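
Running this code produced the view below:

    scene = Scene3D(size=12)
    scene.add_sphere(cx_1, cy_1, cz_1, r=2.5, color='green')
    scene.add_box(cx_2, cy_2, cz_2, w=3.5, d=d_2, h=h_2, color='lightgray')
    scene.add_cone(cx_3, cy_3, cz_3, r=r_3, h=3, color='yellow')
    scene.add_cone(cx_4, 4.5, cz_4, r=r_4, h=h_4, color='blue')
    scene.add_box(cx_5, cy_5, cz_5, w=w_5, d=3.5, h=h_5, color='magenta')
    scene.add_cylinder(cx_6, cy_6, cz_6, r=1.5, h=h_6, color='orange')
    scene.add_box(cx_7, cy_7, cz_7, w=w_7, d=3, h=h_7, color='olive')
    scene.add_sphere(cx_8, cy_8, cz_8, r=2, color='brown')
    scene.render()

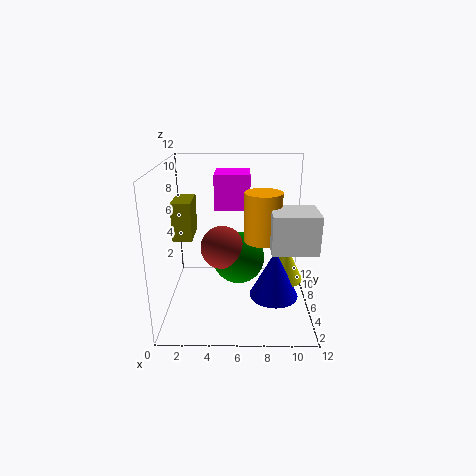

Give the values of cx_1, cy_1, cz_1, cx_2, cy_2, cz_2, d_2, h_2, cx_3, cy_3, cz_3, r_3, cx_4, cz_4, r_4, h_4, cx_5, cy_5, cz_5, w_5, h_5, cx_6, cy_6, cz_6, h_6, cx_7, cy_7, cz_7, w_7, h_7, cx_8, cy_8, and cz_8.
cx_1 = 6
cy_1 = 9.5
cz_1 = 2.5
cx_2 = 8.5
cy_2 = 2.5
cz_2 = 6
d_2 = 3
h_2 = 3
cx_3 = 10
cy_3 = 5.5
cz_3 = 2.5
r_3 = 1.5
cx_4 = 9
cz_4 = 1.5
r_4 = 2
h_4 = 4
cx_5 = 4
cy_5 = 7
cz_5 = 8
w_5 = 3
h_5 = 3
cx_6 = 8
cy_6 = 5.5
cz_6 = 6
h_6 = 4
cx_7 = 1
cy_7 = 4
cz_7 = 6.5
w_7 = 1.5
h_7 = 3
cx_8 = 4.5
cy_8 = 8.5
cz_8 = 4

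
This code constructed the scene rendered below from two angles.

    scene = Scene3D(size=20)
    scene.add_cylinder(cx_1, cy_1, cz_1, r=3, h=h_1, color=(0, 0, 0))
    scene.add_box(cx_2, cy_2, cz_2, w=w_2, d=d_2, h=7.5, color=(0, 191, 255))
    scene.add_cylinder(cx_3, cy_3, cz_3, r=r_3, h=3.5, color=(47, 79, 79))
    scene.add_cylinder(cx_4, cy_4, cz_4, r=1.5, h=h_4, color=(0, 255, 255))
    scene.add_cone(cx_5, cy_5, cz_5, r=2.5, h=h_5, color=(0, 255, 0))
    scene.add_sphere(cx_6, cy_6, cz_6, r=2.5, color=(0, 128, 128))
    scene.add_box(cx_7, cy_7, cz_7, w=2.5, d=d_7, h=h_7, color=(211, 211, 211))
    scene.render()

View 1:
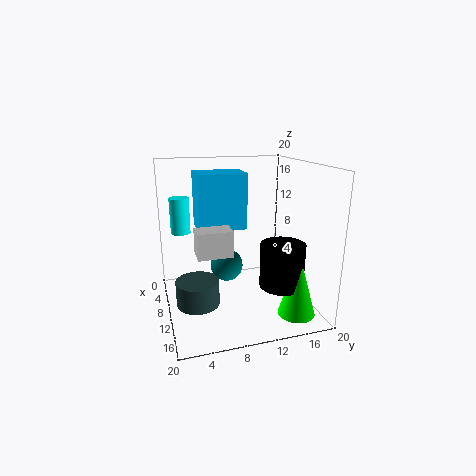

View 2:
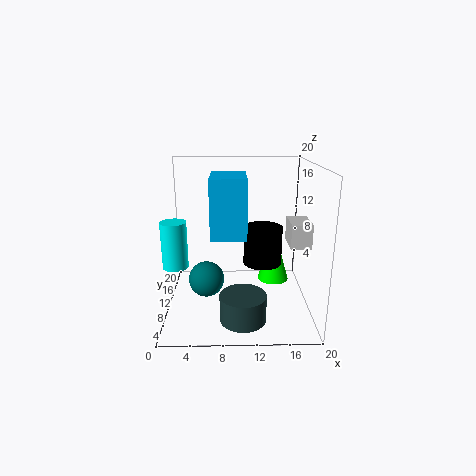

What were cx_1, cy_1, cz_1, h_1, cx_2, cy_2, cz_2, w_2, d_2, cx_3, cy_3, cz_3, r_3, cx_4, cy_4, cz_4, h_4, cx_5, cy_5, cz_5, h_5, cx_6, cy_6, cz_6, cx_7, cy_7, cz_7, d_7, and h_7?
cx_1 = 14; cy_1 = 15; cz_1 = 4; h_1 = 6; cx_2 = 6.5; cy_2 = 4.5; cz_2 = 11.5; w_2 = 4.5; d_2 = 6.5; cx_3 = 10.5; cy_3 = 4; cz_3 = 1; r_3 = 3; cx_4 = 2.5; cy_4 = 3; cz_4 = 9; h_4 = 5.5; cx_5 = 16; cy_5 = 16.5; cz_5 = 0.5; h_5 = 8.5; cx_6 = 5.5; cy_6 = 9.5; cz_6 = 4; cx_7 = 16; cy_7 = 3; cz_7 = 11; d_7 = 4; h_7 = 3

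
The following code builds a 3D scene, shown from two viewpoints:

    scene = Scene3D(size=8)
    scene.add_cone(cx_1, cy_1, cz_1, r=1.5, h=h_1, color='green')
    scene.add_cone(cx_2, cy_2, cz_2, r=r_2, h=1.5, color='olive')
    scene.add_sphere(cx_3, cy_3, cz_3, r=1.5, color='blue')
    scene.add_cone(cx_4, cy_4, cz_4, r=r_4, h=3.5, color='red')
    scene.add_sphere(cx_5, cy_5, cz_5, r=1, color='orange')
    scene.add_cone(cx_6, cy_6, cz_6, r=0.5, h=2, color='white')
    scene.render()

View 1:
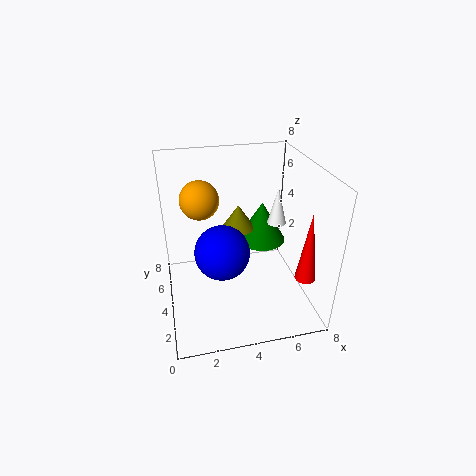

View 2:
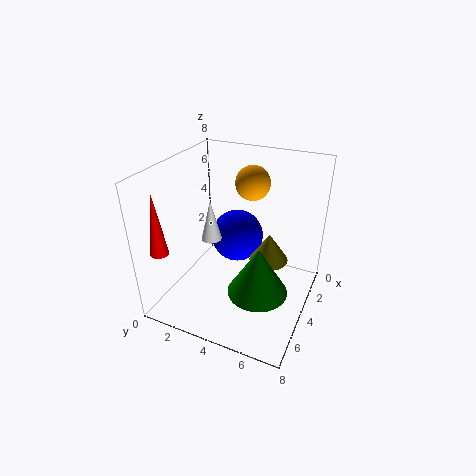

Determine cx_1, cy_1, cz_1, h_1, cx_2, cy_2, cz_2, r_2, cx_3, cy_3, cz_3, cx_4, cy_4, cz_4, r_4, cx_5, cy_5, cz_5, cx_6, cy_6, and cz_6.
cx_1 = 6
cy_1 = 6
cz_1 = 2.5
h_1 = 2.5
cx_2 = 4.5
cy_2 = 6
cz_2 = 3.5
r_2 = 1
cx_3 = 3
cy_3 = 3.5
cz_3 = 3.5
cx_4 = 6.5
cy_4 = 0.5
cz_4 = 3.5
r_4 = 0.5
cx_5 = 2
cy_5 = 4
cz_5 = 6.5
cx_6 = 6
cy_6 = 3.5
cz_6 = 5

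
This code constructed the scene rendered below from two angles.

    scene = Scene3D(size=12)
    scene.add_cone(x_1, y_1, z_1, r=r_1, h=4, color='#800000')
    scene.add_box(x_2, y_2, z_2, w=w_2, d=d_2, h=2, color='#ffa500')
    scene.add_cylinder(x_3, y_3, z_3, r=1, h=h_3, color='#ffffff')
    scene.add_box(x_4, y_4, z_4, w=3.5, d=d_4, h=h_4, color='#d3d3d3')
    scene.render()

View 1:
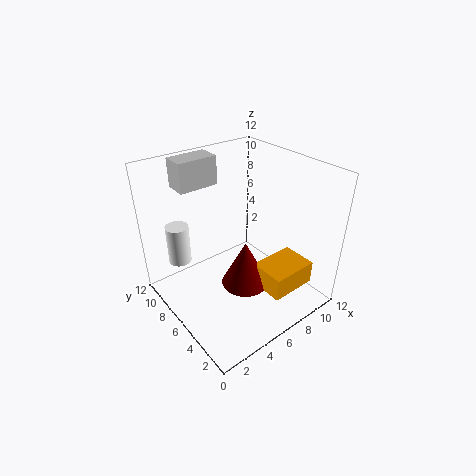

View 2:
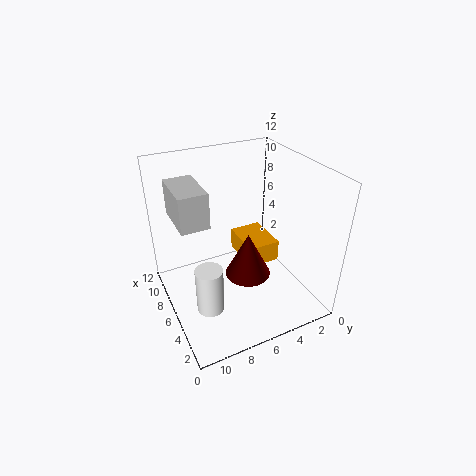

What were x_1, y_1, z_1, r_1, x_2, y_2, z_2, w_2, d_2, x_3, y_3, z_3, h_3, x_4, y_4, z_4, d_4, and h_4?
x_1 = 6; y_1 = 5; z_1 = 2; r_1 = 2; x_2 = 6.5; y_2 = 1.5; z_2 = 2; w_2 = 4; d_2 = 3; x_3 = 2.5; y_3 = 10; z_3 = 3; h_3 = 3.5; x_4 = 3; y_4 = 9.5; z_4 = 9.5; d_4 = 2; h_4 = 2.5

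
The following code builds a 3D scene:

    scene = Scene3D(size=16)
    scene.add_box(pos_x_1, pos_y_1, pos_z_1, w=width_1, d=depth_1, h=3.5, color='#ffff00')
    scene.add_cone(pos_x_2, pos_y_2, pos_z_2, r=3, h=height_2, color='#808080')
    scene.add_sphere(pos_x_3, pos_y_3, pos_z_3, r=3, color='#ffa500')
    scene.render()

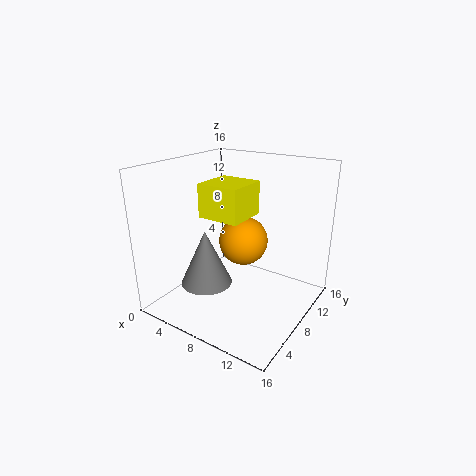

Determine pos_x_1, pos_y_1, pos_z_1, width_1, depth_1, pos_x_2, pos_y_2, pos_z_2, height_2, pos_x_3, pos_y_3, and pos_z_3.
pos_x_1 = 5.5
pos_y_1 = 4.5
pos_z_1 = 11
width_1 = 4.5
depth_1 = 4.5
pos_x_2 = 4.5
pos_y_2 = 6.5
pos_z_2 = 2
height_2 = 6.5
pos_x_3 = 6.5
pos_y_3 = 11.5
pos_z_3 = 6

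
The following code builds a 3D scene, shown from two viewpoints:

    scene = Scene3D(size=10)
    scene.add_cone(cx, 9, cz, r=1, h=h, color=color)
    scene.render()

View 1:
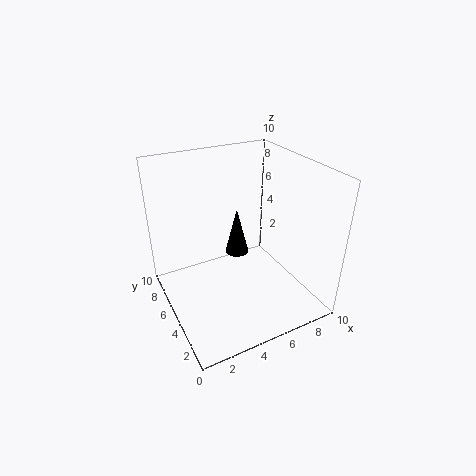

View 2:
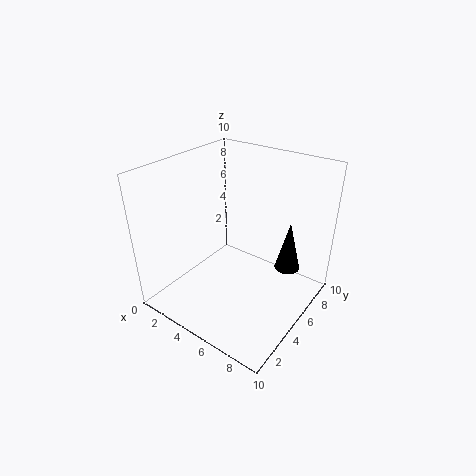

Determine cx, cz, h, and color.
cx = 7, cz = 1, h = 4, color = 'black'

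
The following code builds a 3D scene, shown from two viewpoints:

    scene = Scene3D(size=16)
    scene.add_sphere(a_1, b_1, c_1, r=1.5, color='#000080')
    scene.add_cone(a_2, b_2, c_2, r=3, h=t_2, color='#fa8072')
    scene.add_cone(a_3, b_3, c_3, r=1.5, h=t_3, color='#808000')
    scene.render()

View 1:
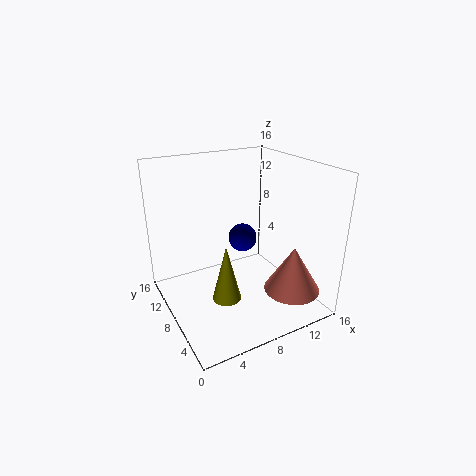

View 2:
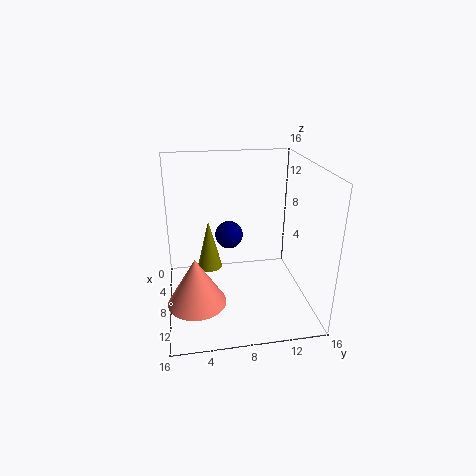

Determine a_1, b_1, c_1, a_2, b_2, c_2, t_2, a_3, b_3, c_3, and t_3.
a_1 = 8; b_1 = 7; c_1 = 8.5; a_2 = 12; b_2 = 3; c_2 = 3; t_2 = 5; a_3 = 5; b_3 = 5; c_3 = 3; t_3 = 6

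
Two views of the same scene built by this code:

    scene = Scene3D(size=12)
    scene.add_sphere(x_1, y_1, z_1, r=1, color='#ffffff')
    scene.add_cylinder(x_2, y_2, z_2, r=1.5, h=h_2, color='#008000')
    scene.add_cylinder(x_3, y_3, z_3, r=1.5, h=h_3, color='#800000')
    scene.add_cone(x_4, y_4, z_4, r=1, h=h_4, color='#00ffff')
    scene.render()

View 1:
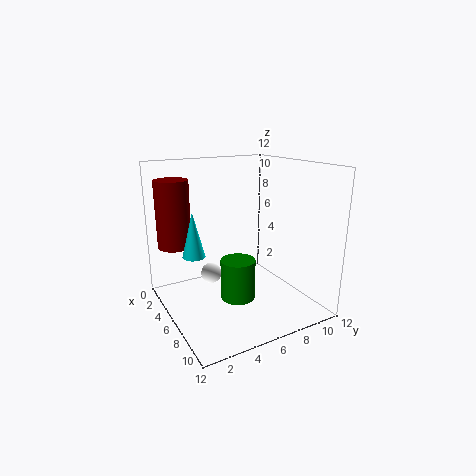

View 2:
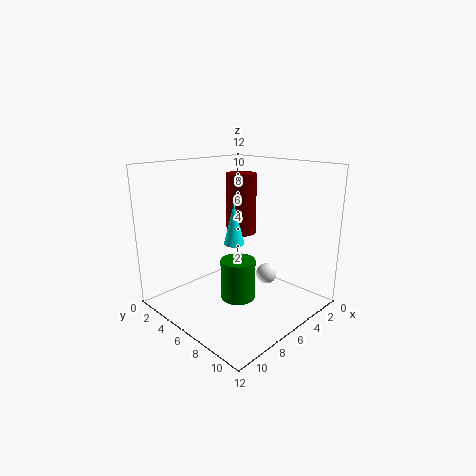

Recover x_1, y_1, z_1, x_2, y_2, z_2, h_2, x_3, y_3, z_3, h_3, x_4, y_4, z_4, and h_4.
x_1 = 1.5
y_1 = 5.5
z_1 = 1
x_2 = 6
y_2 = 6
z_2 = 0.5
h_2 = 3.5
x_3 = 1.5
y_3 = 2
z_3 = 4.5
h_3 = 6
x_4 = 3.5
y_4 = 3
z_4 = 4
h_4 = 4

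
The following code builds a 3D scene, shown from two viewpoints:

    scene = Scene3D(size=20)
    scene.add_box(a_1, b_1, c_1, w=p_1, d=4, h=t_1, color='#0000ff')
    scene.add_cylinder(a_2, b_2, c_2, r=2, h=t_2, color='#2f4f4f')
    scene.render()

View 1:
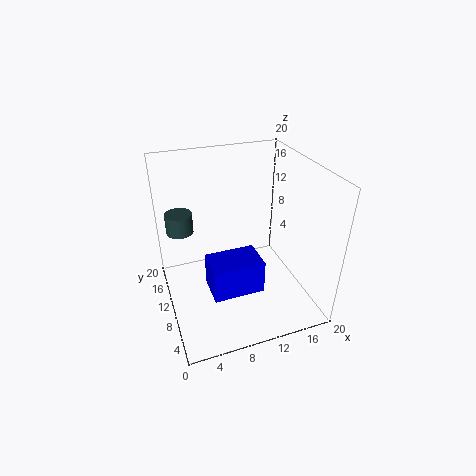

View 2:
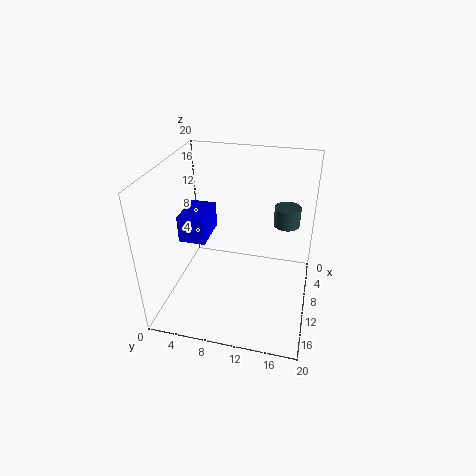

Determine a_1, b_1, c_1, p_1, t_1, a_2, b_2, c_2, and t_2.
a_1 = 4
b_1 = 1
c_1 = 8
p_1 = 6
t_1 = 4
a_2 = 3
b_2 = 16
c_2 = 9
t_2 = 3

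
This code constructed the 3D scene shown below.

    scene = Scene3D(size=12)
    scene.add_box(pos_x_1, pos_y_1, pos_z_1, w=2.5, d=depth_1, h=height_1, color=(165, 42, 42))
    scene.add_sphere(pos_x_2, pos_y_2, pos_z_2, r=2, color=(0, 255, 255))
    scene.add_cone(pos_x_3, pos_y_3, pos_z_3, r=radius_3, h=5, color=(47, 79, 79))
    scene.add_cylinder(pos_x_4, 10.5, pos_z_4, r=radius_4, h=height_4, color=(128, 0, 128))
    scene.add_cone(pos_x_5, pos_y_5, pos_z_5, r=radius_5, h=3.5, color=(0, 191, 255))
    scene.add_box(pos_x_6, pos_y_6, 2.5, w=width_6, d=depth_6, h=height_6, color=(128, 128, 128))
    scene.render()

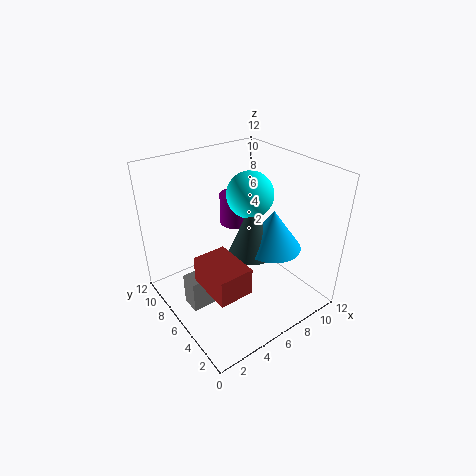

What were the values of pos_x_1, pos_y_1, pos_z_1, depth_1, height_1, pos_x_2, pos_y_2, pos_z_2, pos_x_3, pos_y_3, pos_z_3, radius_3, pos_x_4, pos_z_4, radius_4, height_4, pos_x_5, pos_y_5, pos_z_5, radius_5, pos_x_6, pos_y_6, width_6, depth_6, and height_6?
pos_x_1 = 1, pos_y_1 = 1, pos_z_1 = 5, depth_1 = 3.5, height_1 = 2, pos_x_2 = 8, pos_y_2 = 7, pos_z_2 = 9, pos_x_3 = 7.5, pos_y_3 = 6, pos_z_3 = 4, radius_3 = 2, pos_x_4 = 9, pos_z_4 = 4.5, radius_4 = 1.5, height_4 = 3, pos_x_5 = 9, pos_y_5 = 5, pos_z_5 = 4.5, radius_5 = 2.5, pos_x_6 = 0.5, pos_y_6 = 4, width_6 = 2.5, depth_6 = 1.5, height_6 = 2.5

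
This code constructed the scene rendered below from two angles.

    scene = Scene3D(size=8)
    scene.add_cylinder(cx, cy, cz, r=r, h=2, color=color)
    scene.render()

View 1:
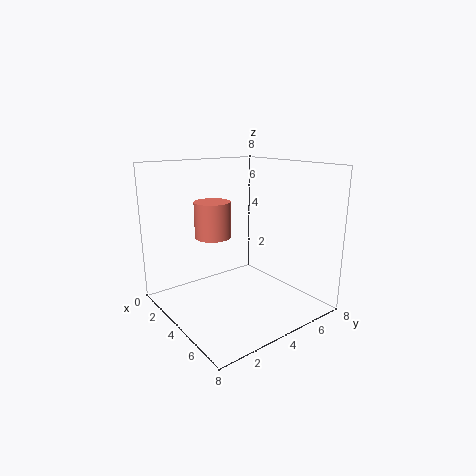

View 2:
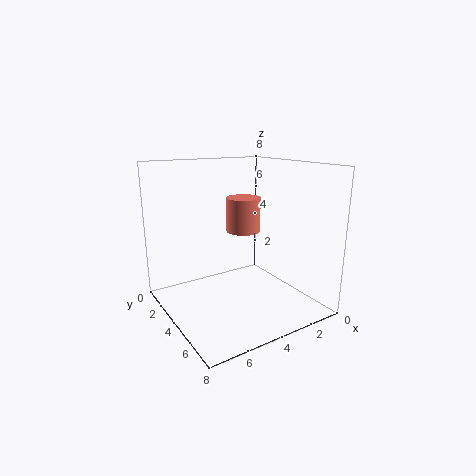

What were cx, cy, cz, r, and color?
cx = 3
cy = 3
cz = 4
r = 1
color = 'salmon'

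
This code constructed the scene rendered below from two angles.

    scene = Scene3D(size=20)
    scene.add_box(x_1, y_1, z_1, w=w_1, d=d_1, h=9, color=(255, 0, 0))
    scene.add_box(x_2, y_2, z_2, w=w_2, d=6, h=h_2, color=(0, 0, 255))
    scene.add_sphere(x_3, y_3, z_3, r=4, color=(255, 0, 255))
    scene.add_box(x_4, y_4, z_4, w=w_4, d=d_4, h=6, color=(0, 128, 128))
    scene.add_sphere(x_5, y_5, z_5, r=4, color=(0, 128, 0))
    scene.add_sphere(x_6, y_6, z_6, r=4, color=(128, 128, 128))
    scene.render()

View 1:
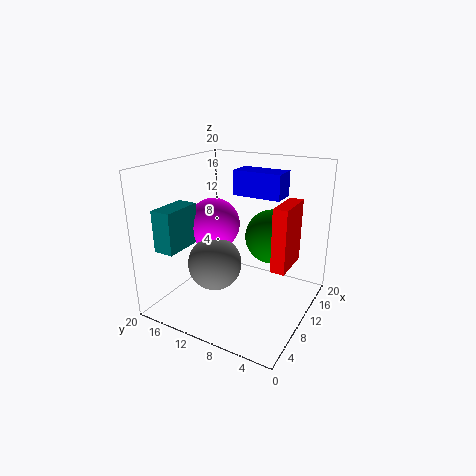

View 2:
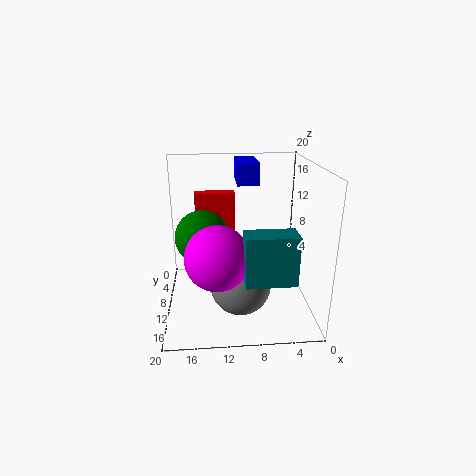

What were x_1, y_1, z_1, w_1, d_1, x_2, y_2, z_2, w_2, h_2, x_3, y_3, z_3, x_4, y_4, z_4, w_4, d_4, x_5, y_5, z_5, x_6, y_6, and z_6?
x_1 = 10
y_1 = 3
z_1 = 6
w_1 = 6
d_1 = 2
x_2 = 7
y_2 = 3
z_2 = 17
w_2 = 3
h_2 = 3
x_3 = 13
y_3 = 16
z_3 = 10
x_4 = 4
y_4 = 17
z_4 = 8
w_4 = 6
d_4 = 3
x_5 = 15
y_5 = 7
z_5 = 9
x_6 = 10
y_6 = 14
z_6 = 5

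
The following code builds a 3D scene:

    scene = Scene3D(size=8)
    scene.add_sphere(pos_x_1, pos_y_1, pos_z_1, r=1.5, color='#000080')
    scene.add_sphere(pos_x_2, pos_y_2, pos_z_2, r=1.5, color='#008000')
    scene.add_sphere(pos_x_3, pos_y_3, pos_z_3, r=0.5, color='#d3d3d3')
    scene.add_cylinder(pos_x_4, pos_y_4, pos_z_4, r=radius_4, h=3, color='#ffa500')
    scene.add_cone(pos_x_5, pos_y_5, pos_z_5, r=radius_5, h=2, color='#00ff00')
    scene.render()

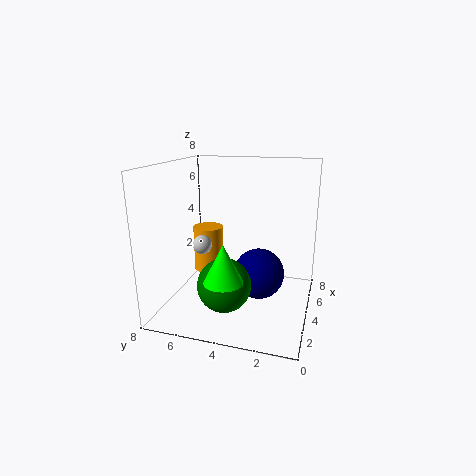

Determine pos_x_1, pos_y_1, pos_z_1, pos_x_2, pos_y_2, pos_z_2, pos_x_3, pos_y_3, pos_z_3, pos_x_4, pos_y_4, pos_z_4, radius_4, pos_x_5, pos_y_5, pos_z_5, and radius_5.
pos_x_1 = 5, pos_y_1 = 3, pos_z_1 = 1.5, pos_x_2 = 3, pos_y_2 = 4.5, pos_z_2 = 1.5, pos_x_3 = 2.5, pos_y_3 = 5.5, pos_z_3 = 4, pos_x_4 = 7, pos_y_4 = 7, pos_z_4 = 0.5, radius_4 = 1, pos_x_5 = 1.5, pos_y_5 = 4, pos_z_5 = 2.5, radius_5 = 1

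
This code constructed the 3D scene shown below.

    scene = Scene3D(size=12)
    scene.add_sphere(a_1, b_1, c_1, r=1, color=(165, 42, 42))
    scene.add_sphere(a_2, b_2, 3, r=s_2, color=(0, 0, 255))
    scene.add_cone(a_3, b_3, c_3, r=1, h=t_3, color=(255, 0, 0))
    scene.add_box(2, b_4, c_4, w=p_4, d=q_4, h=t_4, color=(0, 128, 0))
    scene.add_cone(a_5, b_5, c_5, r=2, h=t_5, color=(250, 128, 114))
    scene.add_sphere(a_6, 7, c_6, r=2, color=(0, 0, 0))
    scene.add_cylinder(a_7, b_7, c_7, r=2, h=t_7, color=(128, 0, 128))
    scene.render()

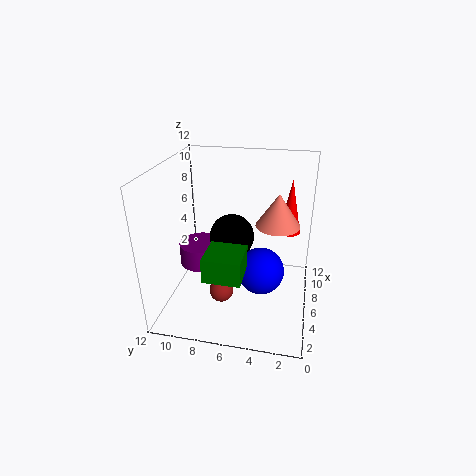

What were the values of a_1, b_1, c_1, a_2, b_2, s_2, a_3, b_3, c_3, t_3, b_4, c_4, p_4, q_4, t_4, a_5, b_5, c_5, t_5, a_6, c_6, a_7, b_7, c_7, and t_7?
a_1 = 4
b_1 = 7
c_1 = 2
a_2 = 6
b_2 = 4
s_2 = 2
a_3 = 10
b_3 = 2
c_3 = 5
t_3 = 5
b_4 = 5
c_4 = 4
p_4 = 3
q_4 = 3
t_4 = 2
a_5 = 9
b_5 = 3
c_5 = 6
t_5 = 3
a_6 = 8
c_6 = 5
a_7 = 8
b_7 = 10
c_7 = 2
t_7 = 2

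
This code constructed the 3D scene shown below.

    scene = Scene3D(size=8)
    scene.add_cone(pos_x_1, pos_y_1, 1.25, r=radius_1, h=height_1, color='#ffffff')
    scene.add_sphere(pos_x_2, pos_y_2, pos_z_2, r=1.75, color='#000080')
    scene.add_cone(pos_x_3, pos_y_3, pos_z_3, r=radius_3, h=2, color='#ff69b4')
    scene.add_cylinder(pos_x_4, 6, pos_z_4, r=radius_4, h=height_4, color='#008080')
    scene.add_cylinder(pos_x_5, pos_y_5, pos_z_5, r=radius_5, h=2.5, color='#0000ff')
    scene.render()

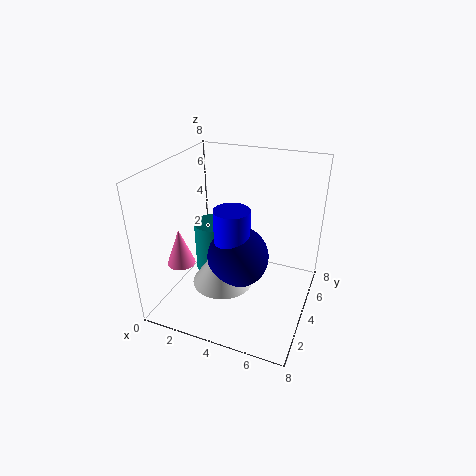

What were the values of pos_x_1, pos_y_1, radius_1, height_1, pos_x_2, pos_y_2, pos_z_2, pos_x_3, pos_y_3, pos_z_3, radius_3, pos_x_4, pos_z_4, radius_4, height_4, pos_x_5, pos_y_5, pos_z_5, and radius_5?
pos_x_1 = 3.25, pos_y_1 = 3.5, radius_1 = 1.75, height_1 = 2.5, pos_x_2 = 4, pos_y_2 = 4, pos_z_2 = 2.75, pos_x_3 = 1.5, pos_y_3 = 2, pos_z_3 = 3, radius_3 = 0.75, pos_x_4 = 1.5, pos_z_4 = 0.25, radius_4 = 1.25, height_4 = 3.25, pos_x_5 = 3.75, pos_y_5 = 3.75, pos_z_5 = 3.25, radius_5 = 1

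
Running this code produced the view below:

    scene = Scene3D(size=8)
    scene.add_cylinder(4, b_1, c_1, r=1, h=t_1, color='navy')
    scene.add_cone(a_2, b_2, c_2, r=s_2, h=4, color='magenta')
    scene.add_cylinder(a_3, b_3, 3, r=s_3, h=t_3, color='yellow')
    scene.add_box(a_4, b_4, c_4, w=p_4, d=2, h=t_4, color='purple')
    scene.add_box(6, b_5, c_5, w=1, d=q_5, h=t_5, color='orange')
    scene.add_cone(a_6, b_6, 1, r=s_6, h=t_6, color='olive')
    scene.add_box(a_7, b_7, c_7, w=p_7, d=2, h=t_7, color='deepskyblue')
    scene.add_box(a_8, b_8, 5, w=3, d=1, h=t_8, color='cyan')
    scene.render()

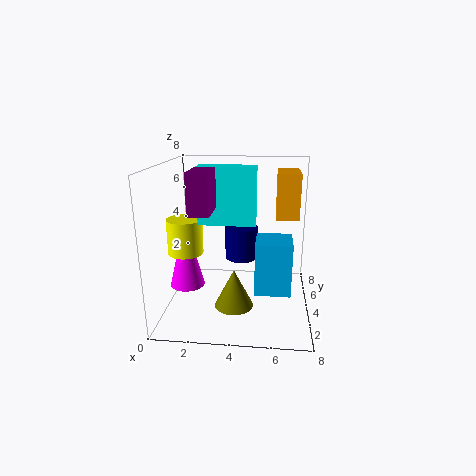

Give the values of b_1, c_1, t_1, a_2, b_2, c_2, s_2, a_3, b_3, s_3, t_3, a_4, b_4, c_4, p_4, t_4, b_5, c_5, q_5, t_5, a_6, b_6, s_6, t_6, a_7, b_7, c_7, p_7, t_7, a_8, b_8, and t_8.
b_1 = 6
c_1 = 2
t_1 = 2
a_2 = 1
b_2 = 4
c_2 = 1
s_2 = 1
a_3 = 1
b_3 = 4
s_3 = 1
t_3 = 2
a_4 = 2
b_4 = 1
c_4 = 6
p_4 = 1
t_4 = 2
b_5 = 1
c_5 = 6
q_5 = 2
t_5 = 2
a_6 = 4
b_6 = 2
s_6 = 1
t_6 = 2
a_7 = 5
b_7 = 3
c_7 = 1
p_7 = 2
t_7 = 3
a_8 = 2
b_8 = 3
t_8 = 3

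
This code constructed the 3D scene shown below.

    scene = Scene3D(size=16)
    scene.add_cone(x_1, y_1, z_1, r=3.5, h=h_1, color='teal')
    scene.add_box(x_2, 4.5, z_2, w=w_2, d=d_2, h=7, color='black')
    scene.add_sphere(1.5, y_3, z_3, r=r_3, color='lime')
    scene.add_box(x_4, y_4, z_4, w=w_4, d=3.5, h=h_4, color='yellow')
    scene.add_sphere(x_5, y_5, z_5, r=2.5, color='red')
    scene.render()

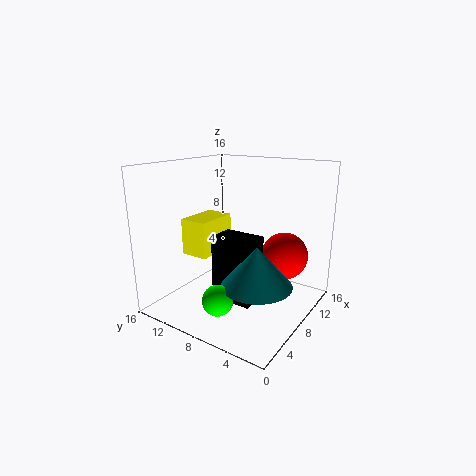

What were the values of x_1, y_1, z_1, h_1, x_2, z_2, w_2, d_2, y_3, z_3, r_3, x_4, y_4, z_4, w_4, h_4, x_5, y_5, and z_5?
x_1 = 4.5; y_1 = 3.5; z_1 = 5; h_1 = 4; x_2 = 4.5; z_2 = 2; w_2 = 3; d_2 = 4.5; y_3 = 6; z_3 = 4; r_3 = 1.5; x_4 = 7.5; y_4 = 12.5; z_4 = 4.5; w_4 = 5.5; h_4 = 4.5; x_5 = 9.5; y_5 = 3; z_5 = 6.5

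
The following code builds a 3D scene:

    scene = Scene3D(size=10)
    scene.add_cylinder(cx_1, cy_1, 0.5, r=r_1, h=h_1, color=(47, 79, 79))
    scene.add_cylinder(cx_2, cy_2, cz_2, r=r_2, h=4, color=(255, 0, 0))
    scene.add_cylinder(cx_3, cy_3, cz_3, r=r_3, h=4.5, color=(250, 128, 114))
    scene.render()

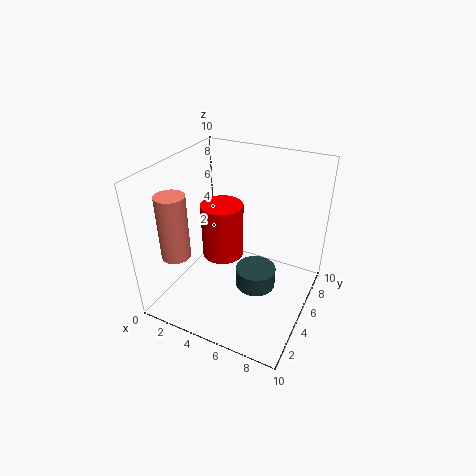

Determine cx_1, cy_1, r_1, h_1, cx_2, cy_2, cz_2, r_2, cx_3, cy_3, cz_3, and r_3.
cx_1 = 6, cy_1 = 6, r_1 = 1.5, h_1 = 1.5, cx_2 = 3.5, cy_2 = 5.5, cz_2 = 3, r_2 = 1.5, cx_3 = 1.5, cy_3 = 2.5, cz_3 = 4, r_3 = 1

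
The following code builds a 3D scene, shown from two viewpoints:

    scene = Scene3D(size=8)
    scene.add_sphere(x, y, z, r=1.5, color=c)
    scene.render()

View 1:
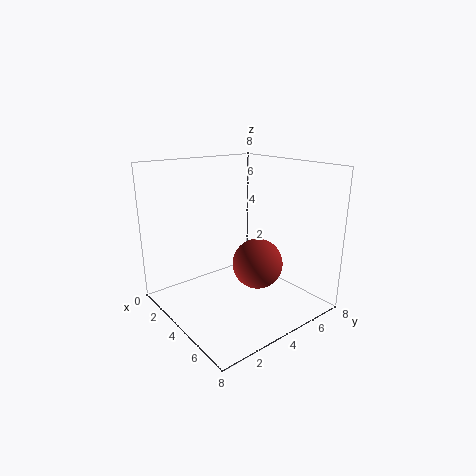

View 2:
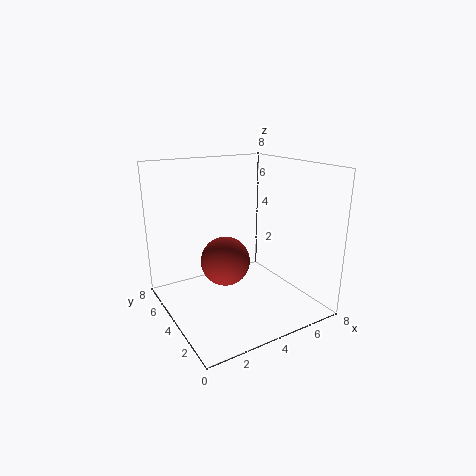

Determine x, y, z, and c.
x = 4
y = 5.5
z = 2
c = 'brown'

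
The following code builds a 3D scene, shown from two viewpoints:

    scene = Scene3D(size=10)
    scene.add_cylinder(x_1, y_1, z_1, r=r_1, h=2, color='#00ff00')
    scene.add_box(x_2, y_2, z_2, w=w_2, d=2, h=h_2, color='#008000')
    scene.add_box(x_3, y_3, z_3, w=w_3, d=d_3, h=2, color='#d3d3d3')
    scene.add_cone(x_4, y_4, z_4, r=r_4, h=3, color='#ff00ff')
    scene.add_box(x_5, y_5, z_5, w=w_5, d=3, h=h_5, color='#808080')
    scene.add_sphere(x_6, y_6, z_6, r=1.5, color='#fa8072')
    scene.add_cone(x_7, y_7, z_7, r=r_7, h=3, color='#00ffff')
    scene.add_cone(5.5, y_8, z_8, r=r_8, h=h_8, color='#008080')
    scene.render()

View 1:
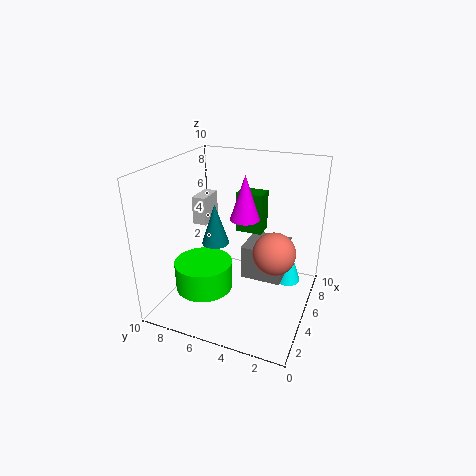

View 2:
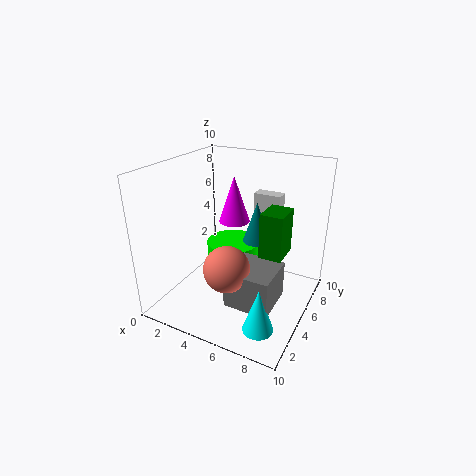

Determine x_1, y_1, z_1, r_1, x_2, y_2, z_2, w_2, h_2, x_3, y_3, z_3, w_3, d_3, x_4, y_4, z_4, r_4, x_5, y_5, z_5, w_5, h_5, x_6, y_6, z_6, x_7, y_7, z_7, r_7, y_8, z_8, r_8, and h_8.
x_1 = 3.5; y_1 = 7; z_1 = 1.5; r_1 = 2; x_2 = 7; y_2 = 4; z_2 = 4.5; w_2 = 1.5; h_2 = 3; x_3 = 5; y_3 = 7.5; z_3 = 5.5; w_3 = 2; d_3 = 1; x_4 = 5; y_4 = 4.5; z_4 = 6.5; r_4 = 1; x_5 = 5.5; y_5 = 2; z_5 = 1.5; w_5 = 3; h_5 = 2.5; x_6 = 5.5; y_6 = 2.5; z_6 = 4; x_7 = 8; y_7 = 2; z_7 = 0.5; r_7 = 1; y_8 = 7; z_8 = 4; r_8 = 1; h_8 = 3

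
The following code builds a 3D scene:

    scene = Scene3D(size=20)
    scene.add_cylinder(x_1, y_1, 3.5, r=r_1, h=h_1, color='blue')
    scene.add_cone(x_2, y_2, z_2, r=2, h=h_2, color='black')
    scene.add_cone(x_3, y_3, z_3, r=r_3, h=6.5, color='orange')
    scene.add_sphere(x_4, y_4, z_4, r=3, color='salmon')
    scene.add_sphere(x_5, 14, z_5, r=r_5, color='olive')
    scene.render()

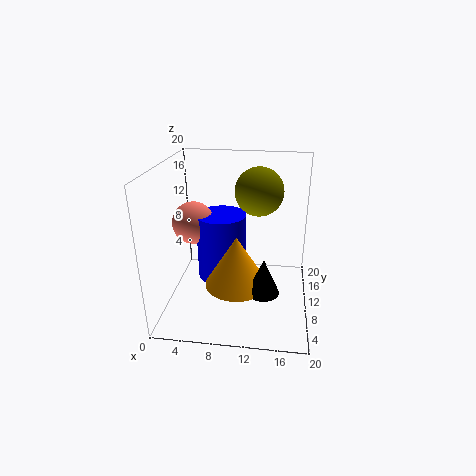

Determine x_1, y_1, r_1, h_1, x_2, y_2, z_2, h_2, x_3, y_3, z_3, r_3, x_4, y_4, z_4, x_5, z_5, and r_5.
x_1 = 7.5, y_1 = 11, r_1 = 3.5, h_1 = 9.5, x_2 = 14, y_2 = 3.5, z_2 = 6, h_2 = 4.5, x_3 = 10.5, y_3 = 5, z_3 = 6, r_3 = 4, x_4 = 3.5, y_4 = 11, z_4 = 11.5, x_5 = 12.5, z_5 = 15.5, r_5 = 3.5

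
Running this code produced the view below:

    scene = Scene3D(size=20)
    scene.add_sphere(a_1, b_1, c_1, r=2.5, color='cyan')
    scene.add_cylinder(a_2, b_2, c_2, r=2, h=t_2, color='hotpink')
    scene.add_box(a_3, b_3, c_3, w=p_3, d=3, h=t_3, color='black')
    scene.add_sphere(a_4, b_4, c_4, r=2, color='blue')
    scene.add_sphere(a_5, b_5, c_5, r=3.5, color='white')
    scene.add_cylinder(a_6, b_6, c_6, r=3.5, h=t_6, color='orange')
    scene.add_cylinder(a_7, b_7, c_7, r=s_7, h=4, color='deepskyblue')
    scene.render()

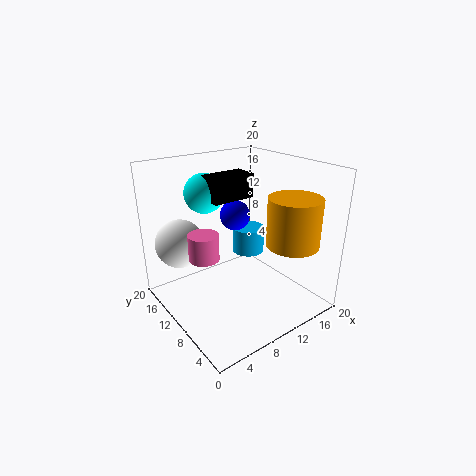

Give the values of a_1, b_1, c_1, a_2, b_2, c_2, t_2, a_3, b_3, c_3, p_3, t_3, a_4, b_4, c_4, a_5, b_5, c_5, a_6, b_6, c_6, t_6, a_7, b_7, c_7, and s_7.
a_1 = 5.5; b_1 = 11; c_1 = 17; a_2 = 4.5; b_2 = 10; c_2 = 8.5; t_2 = 3.5; a_3 = 5; b_3 = 7.5; c_3 = 16.5; p_3 = 5.5; t_3 = 3; a_4 = 9.5; b_4 = 10; c_4 = 13.5; a_5 = 4; b_5 = 16; c_5 = 8.5; a_6 = 14.5; b_6 = 4; c_6 = 10; t_6 = 6.5; a_7 = 15; b_7 = 14; c_7 = 5; s_7 = 2.5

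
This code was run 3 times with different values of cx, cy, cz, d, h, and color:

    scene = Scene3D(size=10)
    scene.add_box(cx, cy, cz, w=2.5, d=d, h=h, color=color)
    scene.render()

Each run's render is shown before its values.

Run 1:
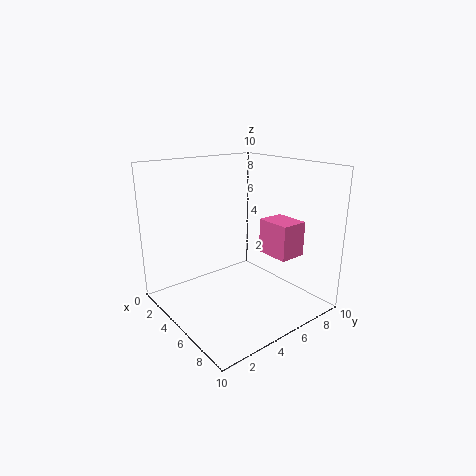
cx = 5
cy = 7
cz = 3.5
d = 2
h = 2.5
color = 'hotpink'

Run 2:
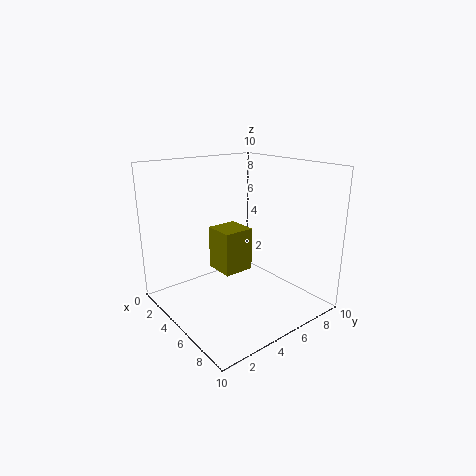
cx = 0.5
cy = 5.5
cz = 1
d = 2.5
h = 3.5
color = 'olive'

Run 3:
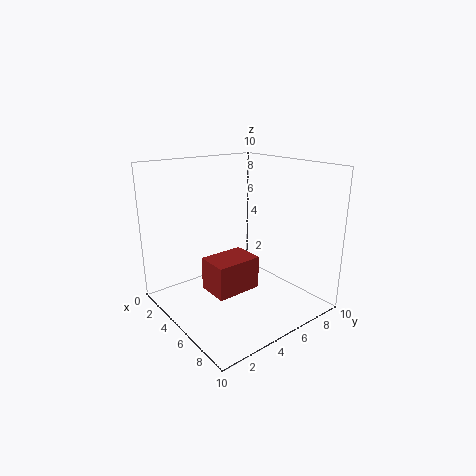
cx = 2.5
cy = 3.5
cz = 0.5
d = 3.5
h = 2.5
color = 'brown'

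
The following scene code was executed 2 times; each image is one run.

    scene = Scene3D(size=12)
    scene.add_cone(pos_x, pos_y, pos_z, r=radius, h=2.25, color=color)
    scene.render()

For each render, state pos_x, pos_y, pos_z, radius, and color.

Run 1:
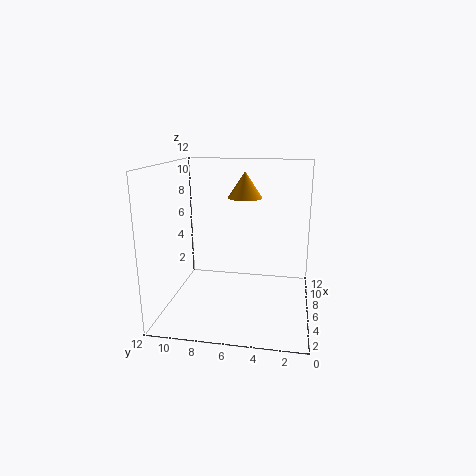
pos_x = 8, pos_y = 5.75, pos_z = 9, radius = 1.5, color = 'orange'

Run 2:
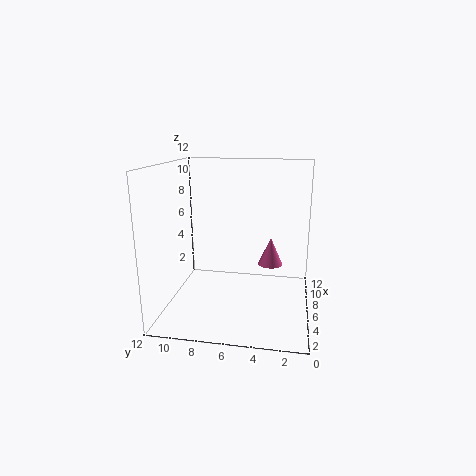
pos_x = 5.75, pos_y = 3.25, pos_z = 4, radius = 1, color = 'hotpink'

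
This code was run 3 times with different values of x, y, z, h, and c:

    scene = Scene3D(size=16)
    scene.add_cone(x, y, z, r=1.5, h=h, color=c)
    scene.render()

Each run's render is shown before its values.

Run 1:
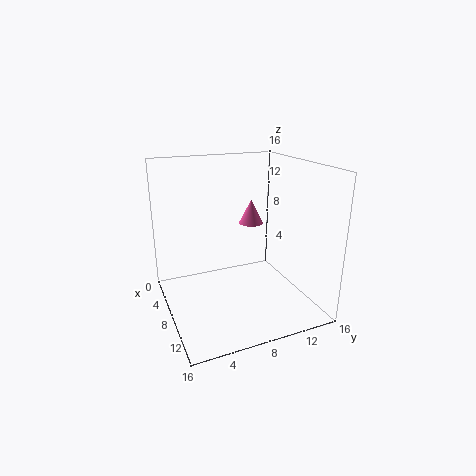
x = 4, y = 11.5, z = 8, h = 3, c = 'hotpink'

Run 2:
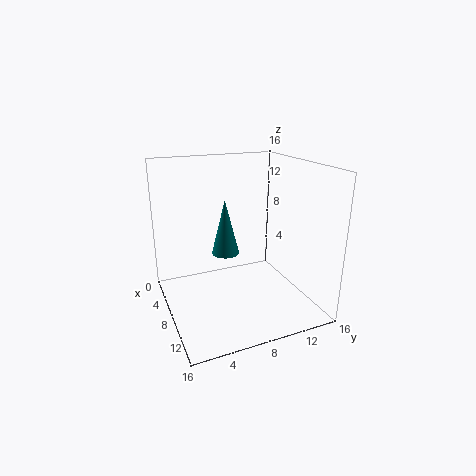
x = 8, y = 6.5, z = 6.5, h = 6, c = 'teal'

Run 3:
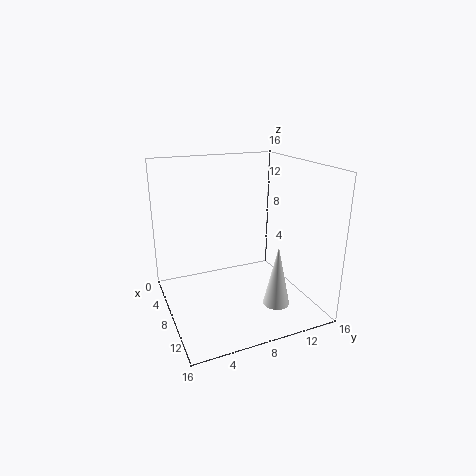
x = 11, y = 11.5, z = 0.5, h = 7, c = 'white'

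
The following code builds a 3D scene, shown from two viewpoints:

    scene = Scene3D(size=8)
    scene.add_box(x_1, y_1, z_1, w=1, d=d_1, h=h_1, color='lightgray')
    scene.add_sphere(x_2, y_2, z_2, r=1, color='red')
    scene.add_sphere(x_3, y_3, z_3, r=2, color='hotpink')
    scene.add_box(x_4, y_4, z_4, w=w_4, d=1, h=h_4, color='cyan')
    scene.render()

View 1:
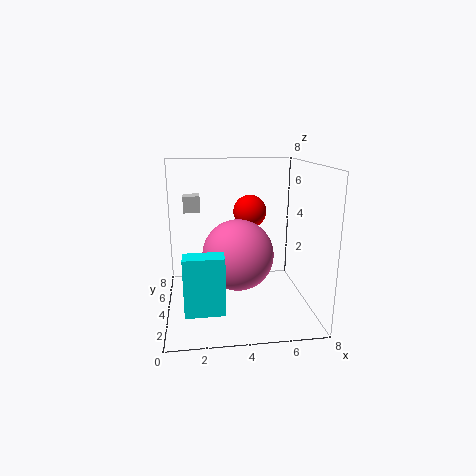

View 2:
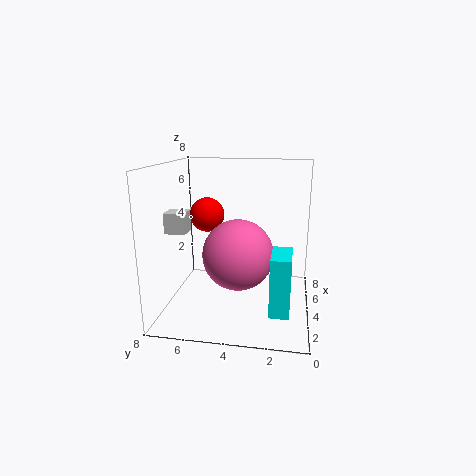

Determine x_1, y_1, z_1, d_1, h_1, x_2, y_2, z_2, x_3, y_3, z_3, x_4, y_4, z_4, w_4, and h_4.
x_1 = 1
y_1 = 6
z_1 = 5
d_1 = 1
h_1 = 1
x_2 = 5
y_2 = 6
z_2 = 5
x_3 = 4
y_3 = 4
z_3 = 3
x_4 = 1
y_4 = 1
z_4 = 1
w_4 = 2
h_4 = 3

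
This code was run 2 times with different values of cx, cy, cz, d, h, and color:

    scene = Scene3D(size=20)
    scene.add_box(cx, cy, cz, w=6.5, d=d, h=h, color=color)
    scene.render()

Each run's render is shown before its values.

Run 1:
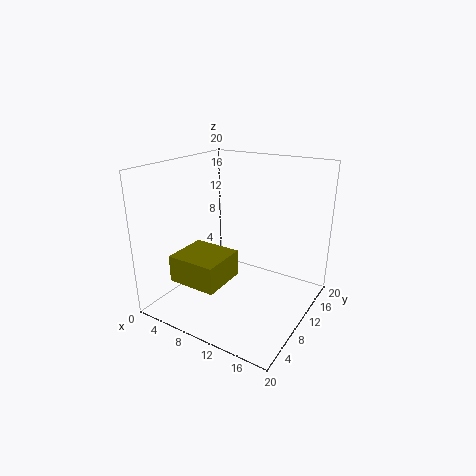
cx = 5; cy = 1.5; cz = 6; d = 6; h = 3.5; color = 'olive'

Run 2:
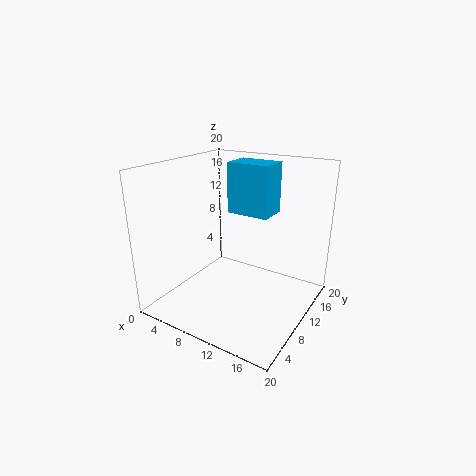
cx = 6; cy = 13.5; cz = 12; d = 4.5; h = 7.5; color = 'deepskyblue'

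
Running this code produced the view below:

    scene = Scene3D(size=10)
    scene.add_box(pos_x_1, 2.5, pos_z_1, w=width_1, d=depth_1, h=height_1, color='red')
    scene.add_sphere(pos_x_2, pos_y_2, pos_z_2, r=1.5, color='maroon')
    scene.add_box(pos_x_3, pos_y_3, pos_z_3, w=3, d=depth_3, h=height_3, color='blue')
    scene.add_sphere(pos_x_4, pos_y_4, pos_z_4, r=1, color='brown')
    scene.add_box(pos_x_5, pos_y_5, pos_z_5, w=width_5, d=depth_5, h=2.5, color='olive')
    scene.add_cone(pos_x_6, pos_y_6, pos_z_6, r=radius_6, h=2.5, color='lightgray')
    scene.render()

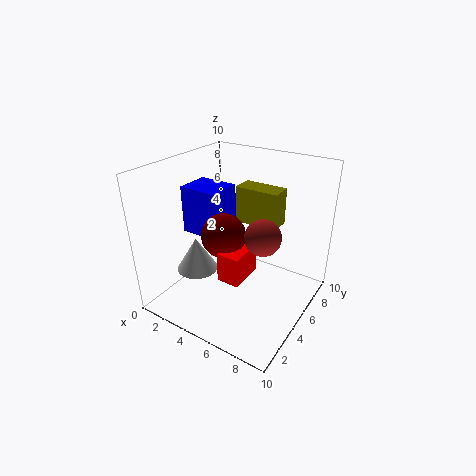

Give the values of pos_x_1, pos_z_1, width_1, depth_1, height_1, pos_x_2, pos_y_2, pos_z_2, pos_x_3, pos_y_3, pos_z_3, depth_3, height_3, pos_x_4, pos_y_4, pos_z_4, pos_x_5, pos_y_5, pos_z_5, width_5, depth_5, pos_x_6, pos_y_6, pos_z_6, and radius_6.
pos_x_1 = 5, pos_z_1 = 3, width_1 = 1.5, depth_1 = 2.5, height_1 = 2, pos_x_2 = 4.5, pos_y_2 = 4, pos_z_2 = 5.5, pos_x_3 = 0.5, pos_y_3 = 4.5, pos_z_3 = 4.5, depth_3 = 2.5, height_3 = 3.5, pos_x_4 = 8.5, pos_y_4 = 2, pos_z_4 = 7.5, pos_x_5 = 4.5, pos_y_5 = 5.5, pos_z_5 = 6, width_5 = 3, depth_5 = 1.5, pos_x_6 = 2, pos_y_6 = 4, pos_z_6 = 2, radius_6 = 1.5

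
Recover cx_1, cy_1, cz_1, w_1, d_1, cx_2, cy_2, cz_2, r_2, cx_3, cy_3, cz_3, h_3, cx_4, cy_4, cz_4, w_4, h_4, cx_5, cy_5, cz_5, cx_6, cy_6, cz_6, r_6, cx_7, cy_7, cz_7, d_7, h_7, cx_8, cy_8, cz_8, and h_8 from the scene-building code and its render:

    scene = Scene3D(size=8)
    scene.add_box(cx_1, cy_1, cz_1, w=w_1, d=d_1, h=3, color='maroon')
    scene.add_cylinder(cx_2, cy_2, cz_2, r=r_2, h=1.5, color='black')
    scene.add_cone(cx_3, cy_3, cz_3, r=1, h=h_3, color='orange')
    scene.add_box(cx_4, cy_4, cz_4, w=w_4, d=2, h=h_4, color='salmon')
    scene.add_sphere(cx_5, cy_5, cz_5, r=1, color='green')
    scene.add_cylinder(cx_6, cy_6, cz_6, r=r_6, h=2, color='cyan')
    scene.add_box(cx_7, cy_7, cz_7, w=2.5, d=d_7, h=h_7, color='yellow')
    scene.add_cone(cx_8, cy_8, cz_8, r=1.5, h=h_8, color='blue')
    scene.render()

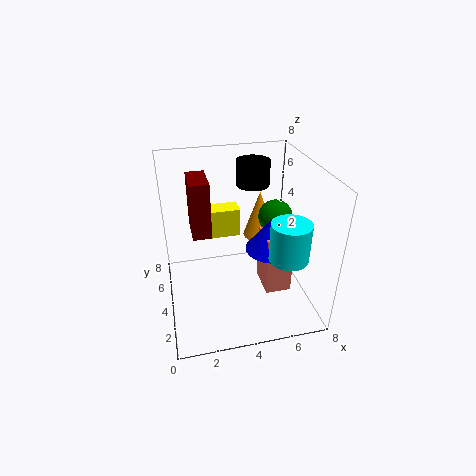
cx_1 = 1.5, cy_1 = 3.5, cz_1 = 4.5, w_1 = 1, d_1 = 2, cx_2 = 5.5, cy_2 = 6.5, cz_2 = 6, r_2 = 1, cx_3 = 6, cy_3 = 6.5, cz_3 = 2.5, h_3 = 3, cx_4 = 5.5, cy_4 = 3, cz_4 = 0.5, w_4 = 1.5, h_4 = 3.5, cx_5 = 6.5, cy_5 = 5, cz_5 = 4.5, cx_6 = 6, cy_6 = 1.5, cz_6 = 4, r_6 = 1, cx_7 = 1.5, cy_7 = 3.5, cz_7 = 4.5, d_7 = 1, h_7 = 1.5, cx_8 = 6, cy_8 = 4, cz_8 = 3, h_8 = 2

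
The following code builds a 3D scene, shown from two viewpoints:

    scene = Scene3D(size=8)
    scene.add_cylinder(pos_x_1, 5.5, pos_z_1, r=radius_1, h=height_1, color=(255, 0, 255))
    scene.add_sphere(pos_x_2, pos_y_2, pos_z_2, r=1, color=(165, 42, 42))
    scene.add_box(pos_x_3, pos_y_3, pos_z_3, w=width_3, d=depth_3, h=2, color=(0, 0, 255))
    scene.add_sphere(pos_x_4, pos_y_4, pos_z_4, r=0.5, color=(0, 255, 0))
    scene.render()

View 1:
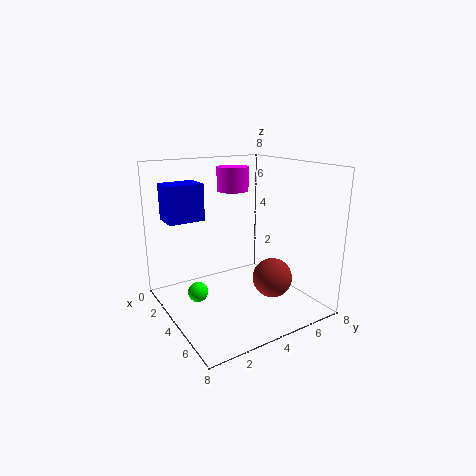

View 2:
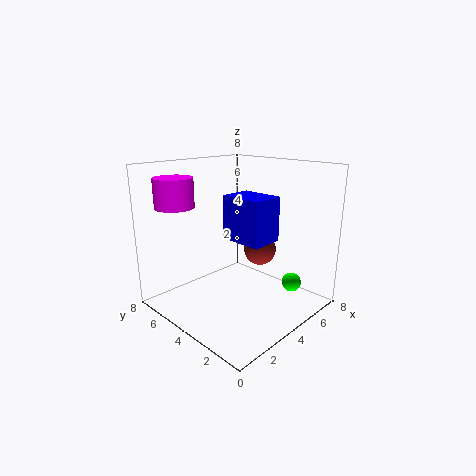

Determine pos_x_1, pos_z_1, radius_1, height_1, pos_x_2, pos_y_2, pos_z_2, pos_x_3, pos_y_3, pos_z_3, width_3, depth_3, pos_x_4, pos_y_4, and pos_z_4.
pos_x_1 = 1, pos_z_1 = 6, radius_1 = 1, height_1 = 1.5, pos_x_2 = 6.5, pos_y_2 = 4.5, pos_z_2 = 2.5, pos_x_3 = 1.5, pos_y_3 = 0.5, pos_z_3 = 5, width_3 = 1.5, depth_3 = 2, pos_x_4 = 5, pos_y_4 = 1, pos_z_4 = 2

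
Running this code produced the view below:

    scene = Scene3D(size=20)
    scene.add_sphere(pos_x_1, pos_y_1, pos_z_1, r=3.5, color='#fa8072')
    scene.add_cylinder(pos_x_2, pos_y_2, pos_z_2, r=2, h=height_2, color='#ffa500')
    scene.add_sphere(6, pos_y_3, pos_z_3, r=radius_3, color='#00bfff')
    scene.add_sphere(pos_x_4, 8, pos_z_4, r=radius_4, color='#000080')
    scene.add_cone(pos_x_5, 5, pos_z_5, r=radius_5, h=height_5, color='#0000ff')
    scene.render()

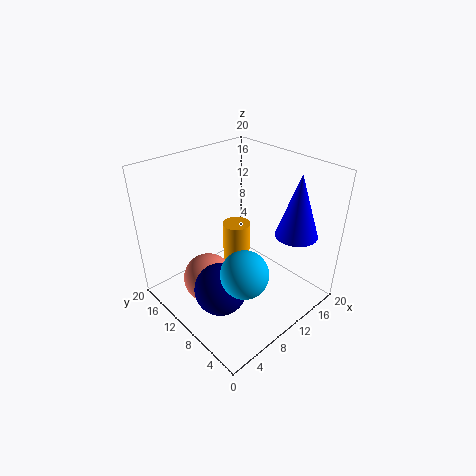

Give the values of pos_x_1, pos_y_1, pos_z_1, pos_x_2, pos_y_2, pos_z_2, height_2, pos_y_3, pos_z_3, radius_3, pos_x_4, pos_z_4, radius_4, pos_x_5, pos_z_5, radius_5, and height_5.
pos_x_1 = 6; pos_y_1 = 12; pos_z_1 = 4; pos_x_2 = 12; pos_y_2 = 12.5; pos_z_2 = 4.5; height_2 = 6; pos_y_3 = 4.5; pos_z_3 = 9; radius_3 = 3; pos_x_4 = 5; pos_z_4 = 5; radius_4 = 3.5; pos_x_5 = 16.5; pos_z_5 = 10; radius_5 = 3; height_5 = 9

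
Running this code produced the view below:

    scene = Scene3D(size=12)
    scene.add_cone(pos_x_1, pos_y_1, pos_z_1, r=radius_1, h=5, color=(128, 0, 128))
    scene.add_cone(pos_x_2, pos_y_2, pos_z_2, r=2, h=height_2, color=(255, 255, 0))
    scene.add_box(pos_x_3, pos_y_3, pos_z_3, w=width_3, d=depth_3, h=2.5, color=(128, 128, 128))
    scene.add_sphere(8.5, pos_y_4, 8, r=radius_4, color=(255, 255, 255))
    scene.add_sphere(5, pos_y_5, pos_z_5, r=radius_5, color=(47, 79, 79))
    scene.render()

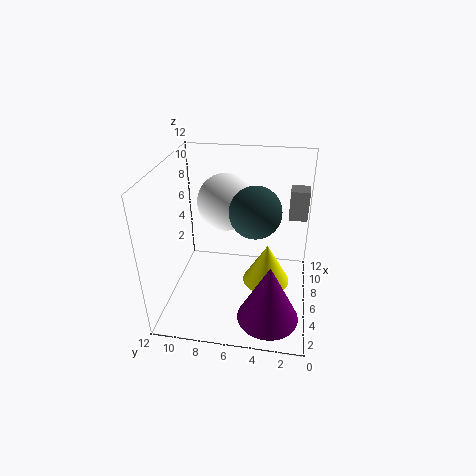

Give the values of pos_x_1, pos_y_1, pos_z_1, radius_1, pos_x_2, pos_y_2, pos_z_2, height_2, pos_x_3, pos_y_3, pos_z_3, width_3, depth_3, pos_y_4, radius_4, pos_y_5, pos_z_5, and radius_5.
pos_x_1 = 3; pos_y_1 = 3; pos_z_1 = 0.5; radius_1 = 2.5; pos_x_2 = 6; pos_y_2 = 3.5; pos_z_2 = 2; height_2 = 3.5; pos_x_3 = 7; pos_y_3 = 0.5; pos_z_3 = 7.5; width_3 = 1.5; depth_3 = 1.5; pos_y_4 = 7.5; radius_4 = 2.5; pos_y_5 = 4.5; pos_z_5 = 9; radius_5 = 2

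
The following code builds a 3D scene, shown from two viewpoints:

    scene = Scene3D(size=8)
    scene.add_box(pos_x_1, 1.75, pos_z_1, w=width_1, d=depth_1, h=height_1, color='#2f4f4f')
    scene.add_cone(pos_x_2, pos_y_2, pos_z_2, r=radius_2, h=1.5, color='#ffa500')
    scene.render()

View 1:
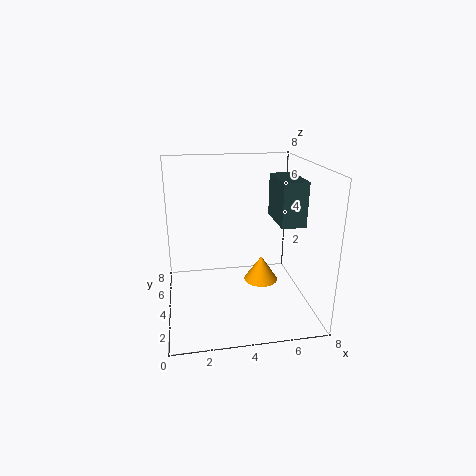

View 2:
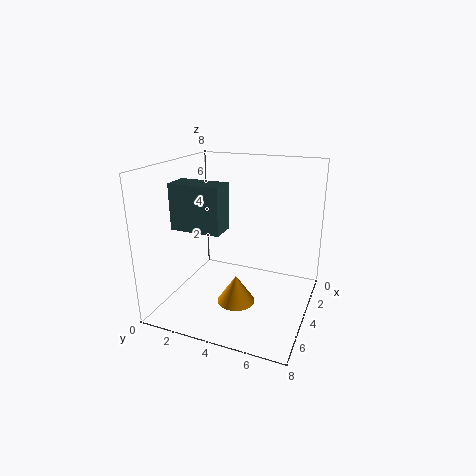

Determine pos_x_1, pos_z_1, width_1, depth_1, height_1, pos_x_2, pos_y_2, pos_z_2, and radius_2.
pos_x_1 = 5.75; pos_z_1 = 5.25; width_1 = 1.25; depth_1 = 2.5; height_1 = 2.25; pos_x_2 = 5.5; pos_y_2 = 4.5; pos_z_2 = 1; radius_2 = 1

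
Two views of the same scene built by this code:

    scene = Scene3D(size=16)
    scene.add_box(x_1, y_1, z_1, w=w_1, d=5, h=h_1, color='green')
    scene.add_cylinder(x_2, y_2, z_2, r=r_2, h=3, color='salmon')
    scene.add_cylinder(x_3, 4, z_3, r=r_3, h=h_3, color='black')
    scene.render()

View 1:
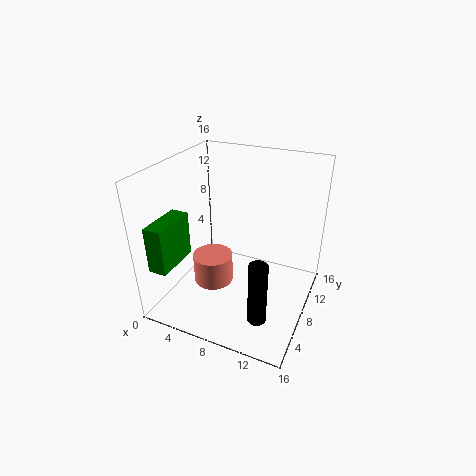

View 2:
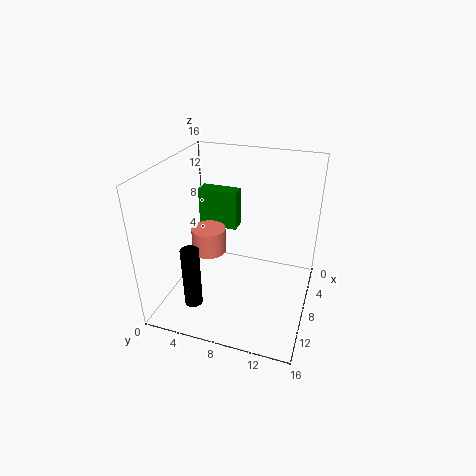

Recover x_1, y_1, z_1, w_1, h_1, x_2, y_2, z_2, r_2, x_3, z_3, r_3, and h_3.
x_1 = 1; y_1 = 1; z_1 = 6; w_1 = 2; h_1 = 5; x_2 = 7; y_2 = 4; z_2 = 5; r_2 = 2; x_3 = 12; z_3 = 1; r_3 = 1; h_3 = 7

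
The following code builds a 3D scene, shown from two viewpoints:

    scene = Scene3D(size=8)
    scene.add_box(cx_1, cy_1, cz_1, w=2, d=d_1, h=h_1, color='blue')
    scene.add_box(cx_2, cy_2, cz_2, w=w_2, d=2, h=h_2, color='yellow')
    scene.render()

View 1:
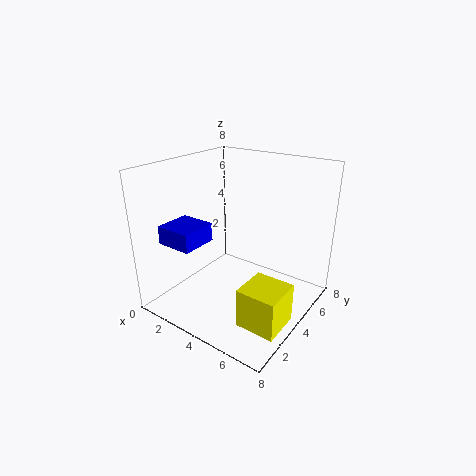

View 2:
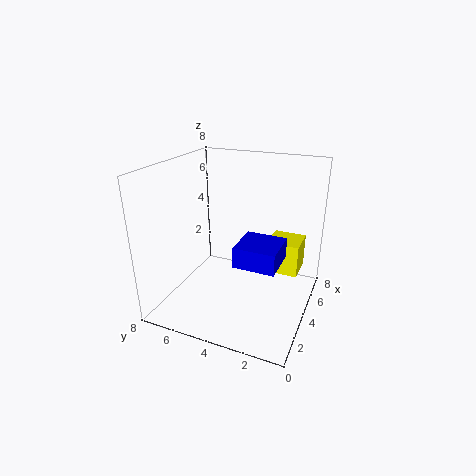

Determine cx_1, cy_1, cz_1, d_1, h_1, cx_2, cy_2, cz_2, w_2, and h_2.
cx_1 = 1; cy_1 = 1; cz_1 = 4; d_1 = 2; h_1 = 1; cx_2 = 6; cy_2 = 1; cz_2 = 1; w_2 = 2; h_2 = 2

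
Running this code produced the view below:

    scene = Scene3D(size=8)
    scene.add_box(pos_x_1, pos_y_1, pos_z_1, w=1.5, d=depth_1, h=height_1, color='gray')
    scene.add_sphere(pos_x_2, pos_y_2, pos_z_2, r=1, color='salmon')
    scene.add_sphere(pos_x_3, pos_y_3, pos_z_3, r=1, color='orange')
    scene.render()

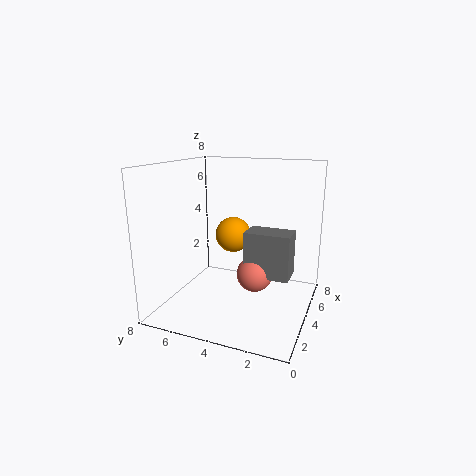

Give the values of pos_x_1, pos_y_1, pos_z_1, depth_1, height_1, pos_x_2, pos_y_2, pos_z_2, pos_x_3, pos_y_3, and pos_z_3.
pos_x_1 = 3.5; pos_y_1 = 1; pos_z_1 = 2; depth_1 = 2.5; height_1 = 2.5; pos_x_2 = 4; pos_y_2 = 3; pos_z_2 = 2; pos_x_3 = 4.5; pos_y_3 = 4.5; pos_z_3 = 4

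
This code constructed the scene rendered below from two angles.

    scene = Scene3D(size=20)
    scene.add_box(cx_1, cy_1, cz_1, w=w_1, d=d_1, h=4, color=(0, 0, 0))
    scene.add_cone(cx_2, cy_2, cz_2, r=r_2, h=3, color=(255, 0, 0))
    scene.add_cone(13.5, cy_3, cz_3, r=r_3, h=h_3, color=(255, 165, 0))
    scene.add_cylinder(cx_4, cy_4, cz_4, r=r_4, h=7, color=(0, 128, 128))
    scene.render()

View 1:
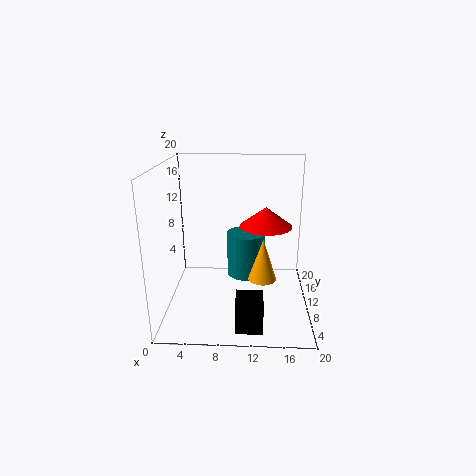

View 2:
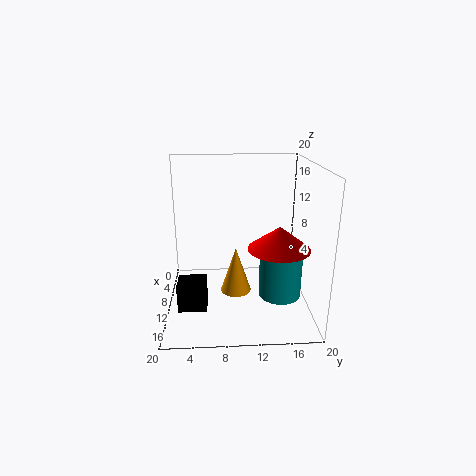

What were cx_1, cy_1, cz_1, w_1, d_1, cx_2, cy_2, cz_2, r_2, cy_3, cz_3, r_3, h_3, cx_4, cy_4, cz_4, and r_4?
cx_1 = 10, cy_1 = 1.5, cz_1 = 0.5, w_1 = 3.5, d_1 = 4, cx_2 = 14, cy_2 = 15, cz_2 = 10, r_2 = 4, cy_3 = 9.5, cz_3 = 4, r_3 = 2, h_3 = 6, cx_4 = 11, cy_4 = 16, cz_4 = 1.5, r_4 = 3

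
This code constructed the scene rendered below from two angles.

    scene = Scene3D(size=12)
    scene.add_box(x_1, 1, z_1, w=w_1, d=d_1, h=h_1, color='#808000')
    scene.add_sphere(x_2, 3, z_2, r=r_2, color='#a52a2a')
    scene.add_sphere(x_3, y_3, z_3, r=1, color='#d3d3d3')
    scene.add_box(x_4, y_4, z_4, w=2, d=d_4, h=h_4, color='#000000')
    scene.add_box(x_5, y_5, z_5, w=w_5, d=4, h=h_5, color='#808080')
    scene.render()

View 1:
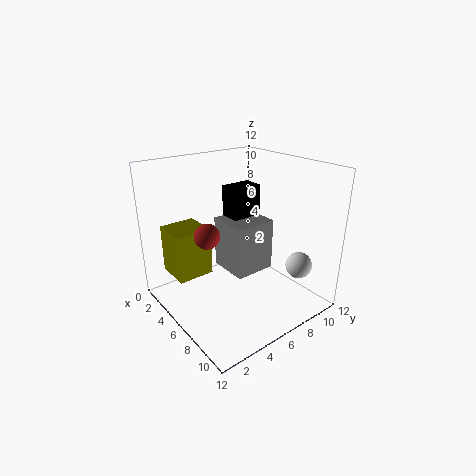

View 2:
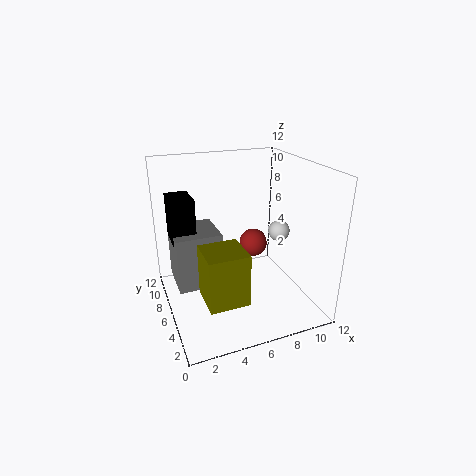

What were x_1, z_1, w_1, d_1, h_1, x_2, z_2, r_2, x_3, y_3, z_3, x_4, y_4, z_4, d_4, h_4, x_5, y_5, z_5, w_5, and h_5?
x_1 = 2; z_1 = 3; w_1 = 3; d_1 = 3; h_1 = 4; x_2 = 6; z_2 = 7; r_2 = 1; x_3 = 11; y_3 = 8; z_3 = 5; x_4 = 1; y_4 = 8; z_4 = 5; d_4 = 3; h_4 = 4; x_5 = 1; y_5 = 7; z_5 = 1; w_5 = 4; h_5 = 5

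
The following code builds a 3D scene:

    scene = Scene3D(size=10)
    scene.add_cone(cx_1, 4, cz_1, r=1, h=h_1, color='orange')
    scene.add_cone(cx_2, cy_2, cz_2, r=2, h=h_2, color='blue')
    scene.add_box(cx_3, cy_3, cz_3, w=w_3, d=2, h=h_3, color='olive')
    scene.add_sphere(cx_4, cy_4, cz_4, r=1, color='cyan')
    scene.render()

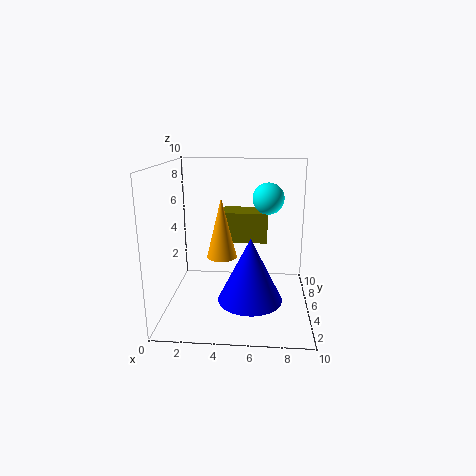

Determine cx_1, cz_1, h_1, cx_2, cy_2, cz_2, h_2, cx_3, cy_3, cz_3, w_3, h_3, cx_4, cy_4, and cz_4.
cx_1 = 4; cz_1 = 4; h_1 = 4; cx_2 = 6; cy_2 = 2; cz_2 = 2; h_2 = 4; cx_3 = 4; cy_3 = 4; cz_3 = 5; w_3 = 3; h_3 = 2; cx_4 = 7; cy_4 = 4; cz_4 = 8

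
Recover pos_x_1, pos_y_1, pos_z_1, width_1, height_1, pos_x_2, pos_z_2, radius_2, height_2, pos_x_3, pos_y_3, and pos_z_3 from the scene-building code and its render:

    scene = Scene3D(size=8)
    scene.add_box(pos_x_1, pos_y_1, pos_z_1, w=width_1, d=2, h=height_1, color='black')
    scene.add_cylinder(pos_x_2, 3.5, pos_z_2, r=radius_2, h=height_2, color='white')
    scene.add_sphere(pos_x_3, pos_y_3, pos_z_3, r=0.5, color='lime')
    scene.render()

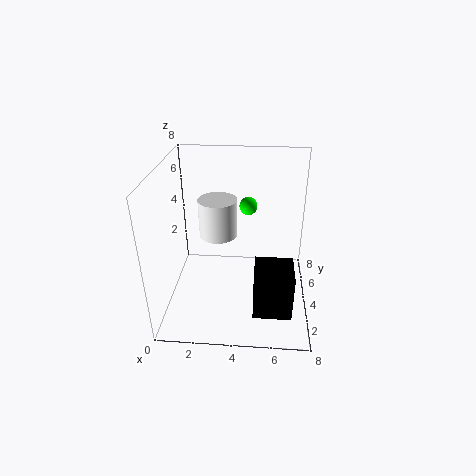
pos_x_1 = 5; pos_y_1 = 1; pos_z_1 = 1; width_1 = 2; height_1 = 2.5; pos_x_2 = 3; pos_z_2 = 4.5; radius_2 = 1; height_2 = 2; pos_x_3 = 4.5; pos_y_3 = 5; pos_z_3 = 5.5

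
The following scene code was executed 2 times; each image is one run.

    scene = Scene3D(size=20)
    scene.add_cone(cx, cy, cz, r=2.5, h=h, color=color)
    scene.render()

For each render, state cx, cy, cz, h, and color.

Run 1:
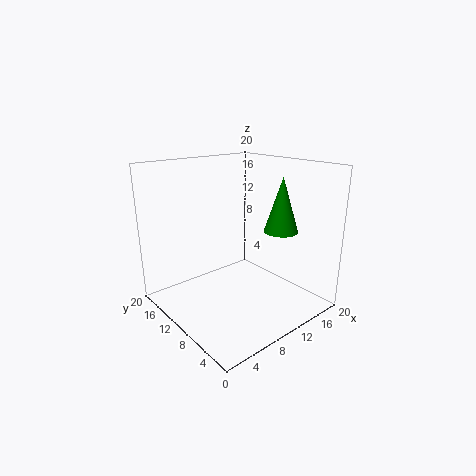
cx = 16.5; cy = 8; cz = 10; h = 8; color = 'green'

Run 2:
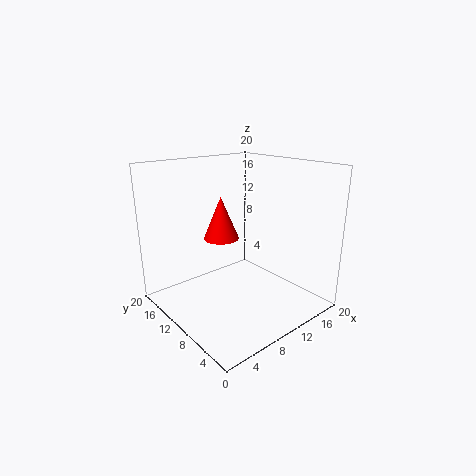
cx = 9; cy = 12.5; cz = 9.5; h = 6; color = 'red'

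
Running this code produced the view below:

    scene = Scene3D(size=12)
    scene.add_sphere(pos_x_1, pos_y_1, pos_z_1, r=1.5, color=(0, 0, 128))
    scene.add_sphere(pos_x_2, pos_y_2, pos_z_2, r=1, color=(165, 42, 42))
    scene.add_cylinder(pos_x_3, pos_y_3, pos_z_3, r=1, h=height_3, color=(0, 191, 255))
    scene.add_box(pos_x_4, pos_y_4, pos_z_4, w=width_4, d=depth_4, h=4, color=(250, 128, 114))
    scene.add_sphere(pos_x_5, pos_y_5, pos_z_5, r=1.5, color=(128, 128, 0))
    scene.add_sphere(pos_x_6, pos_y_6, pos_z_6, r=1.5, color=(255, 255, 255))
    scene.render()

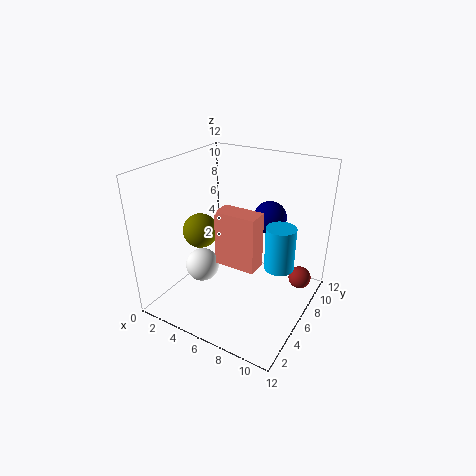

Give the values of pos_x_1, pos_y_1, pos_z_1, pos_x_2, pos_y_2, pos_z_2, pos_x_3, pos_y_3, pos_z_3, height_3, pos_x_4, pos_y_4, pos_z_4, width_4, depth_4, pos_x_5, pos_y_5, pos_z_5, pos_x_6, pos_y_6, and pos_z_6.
pos_x_1 = 7; pos_y_1 = 10; pos_z_1 = 6.5; pos_x_2 = 10.5; pos_y_2 = 9.5; pos_z_2 = 1.5; pos_x_3 = 11; pos_y_3 = 3; pos_z_3 = 6.5; height_3 = 3; pos_x_4 = 6.5; pos_y_4 = 2; pos_z_4 = 6; width_4 = 3; depth_4 = 1.5; pos_x_5 = 2.5; pos_y_5 = 5.5; pos_z_5 = 6; pos_x_6 = 2.5; pos_y_6 = 5.5; pos_z_6 = 2.5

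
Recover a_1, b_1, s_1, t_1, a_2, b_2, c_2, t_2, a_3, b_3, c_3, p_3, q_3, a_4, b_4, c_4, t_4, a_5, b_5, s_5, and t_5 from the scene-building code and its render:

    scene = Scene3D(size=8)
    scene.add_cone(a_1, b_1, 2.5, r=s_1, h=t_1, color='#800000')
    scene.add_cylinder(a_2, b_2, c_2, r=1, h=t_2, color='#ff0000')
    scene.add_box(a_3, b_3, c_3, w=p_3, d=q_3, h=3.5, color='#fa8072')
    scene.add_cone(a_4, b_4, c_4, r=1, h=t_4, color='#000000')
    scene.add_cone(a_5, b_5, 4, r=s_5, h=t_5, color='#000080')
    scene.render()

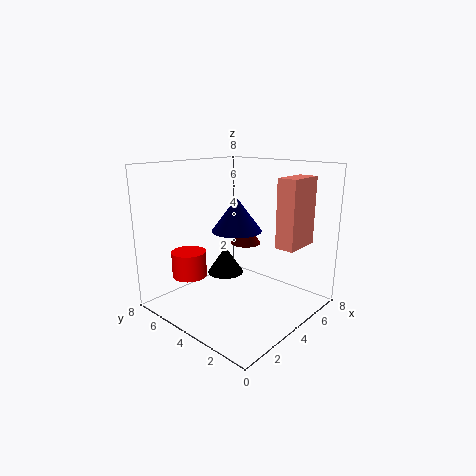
a_1 = 7; b_1 = 6; s_1 = 1; t_1 = 1.5; a_2 = 2.5; b_2 = 6.5; c_2 = 1.5; t_2 = 1.5; a_3 = 4; b_3 = 0.5; c_3 = 4; p_3 = 2; q_3 = 1; a_4 = 3.5; b_4 = 4.5; c_4 = 2; t_4 = 1.5; a_5 = 5; b_5 = 5; s_5 = 1.5; t_5 = 2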